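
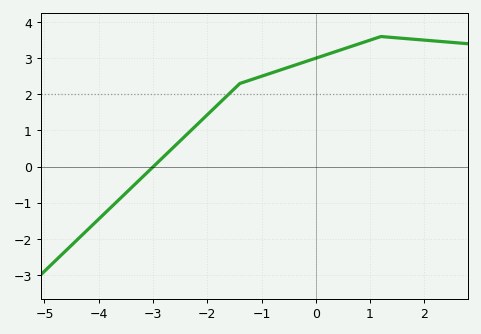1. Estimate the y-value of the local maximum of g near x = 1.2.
3.6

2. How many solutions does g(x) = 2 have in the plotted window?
1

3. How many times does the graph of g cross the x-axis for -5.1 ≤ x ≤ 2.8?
1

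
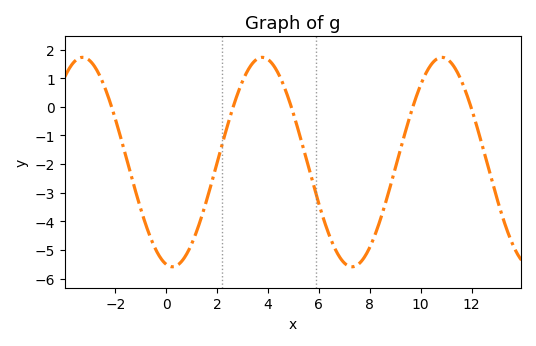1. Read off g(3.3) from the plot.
1.4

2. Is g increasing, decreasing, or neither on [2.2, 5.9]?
neither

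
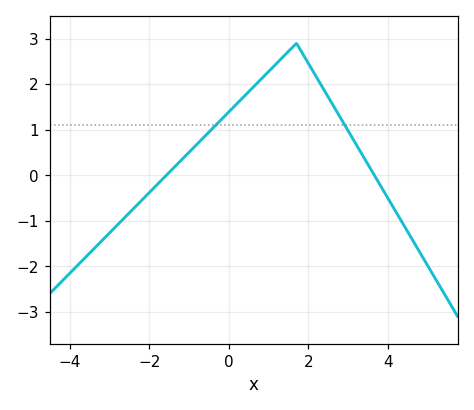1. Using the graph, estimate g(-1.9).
-0.29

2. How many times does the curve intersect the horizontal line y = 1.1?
2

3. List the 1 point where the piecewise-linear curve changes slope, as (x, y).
(1.7, 2.9)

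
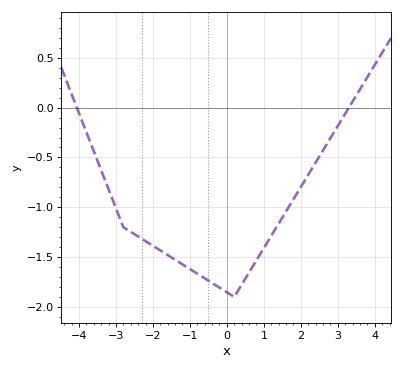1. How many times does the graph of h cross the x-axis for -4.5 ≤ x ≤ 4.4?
2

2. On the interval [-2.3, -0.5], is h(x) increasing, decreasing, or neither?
decreasing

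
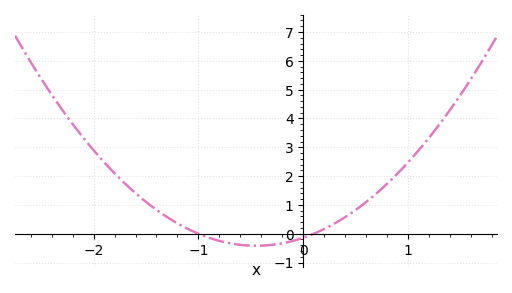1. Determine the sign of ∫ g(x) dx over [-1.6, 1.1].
positive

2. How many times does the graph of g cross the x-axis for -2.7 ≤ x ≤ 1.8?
2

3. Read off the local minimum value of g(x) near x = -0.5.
-0.4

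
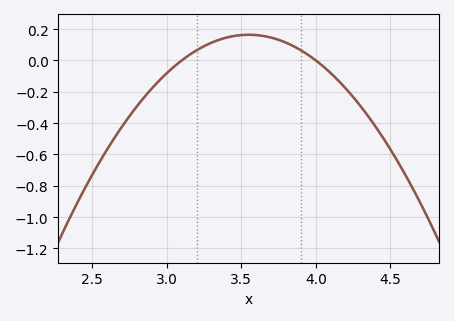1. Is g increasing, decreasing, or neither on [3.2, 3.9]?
neither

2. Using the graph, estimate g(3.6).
0.16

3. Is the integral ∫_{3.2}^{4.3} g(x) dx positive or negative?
positive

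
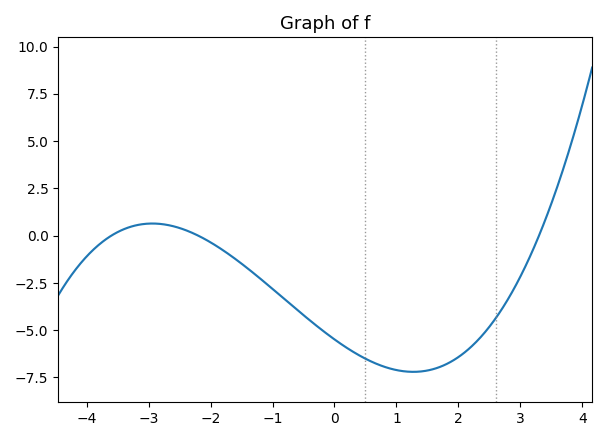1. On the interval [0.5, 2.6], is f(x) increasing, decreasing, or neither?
neither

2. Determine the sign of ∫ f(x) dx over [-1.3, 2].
negative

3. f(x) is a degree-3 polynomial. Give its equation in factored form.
y = 0.21(x + 3.6)(x + 2.2)(x - 3.3)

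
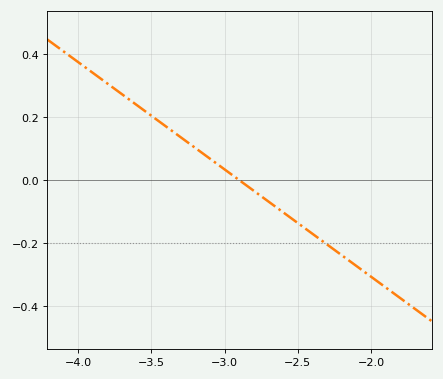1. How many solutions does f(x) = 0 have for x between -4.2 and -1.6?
1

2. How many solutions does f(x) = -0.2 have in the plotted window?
1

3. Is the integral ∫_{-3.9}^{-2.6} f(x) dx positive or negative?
positive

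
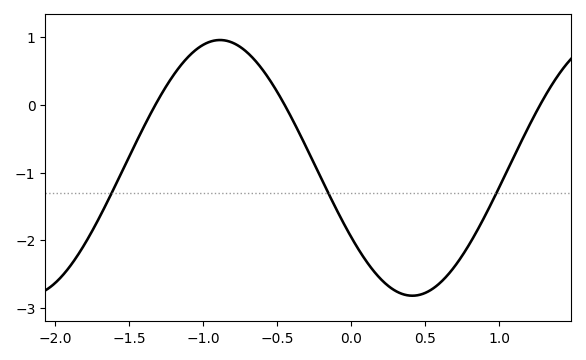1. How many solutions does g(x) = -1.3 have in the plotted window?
3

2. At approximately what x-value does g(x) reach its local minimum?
0.4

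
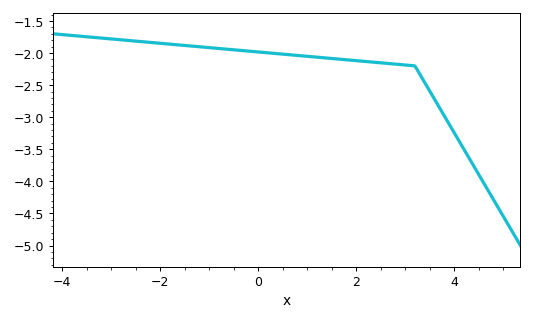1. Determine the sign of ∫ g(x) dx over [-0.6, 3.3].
negative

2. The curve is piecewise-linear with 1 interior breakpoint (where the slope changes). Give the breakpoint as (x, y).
(3.2, -2.2)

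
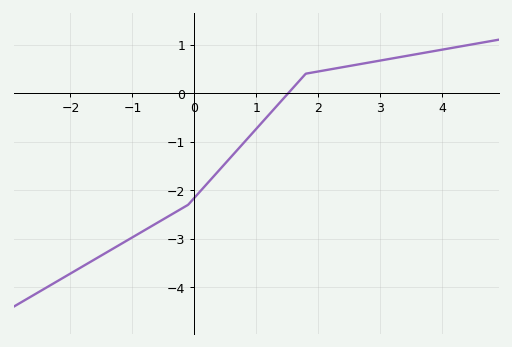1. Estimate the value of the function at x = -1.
-3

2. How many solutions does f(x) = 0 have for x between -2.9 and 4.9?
1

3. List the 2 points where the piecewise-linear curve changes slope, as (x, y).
(-0.1, -2.3); (1.8, 0.4)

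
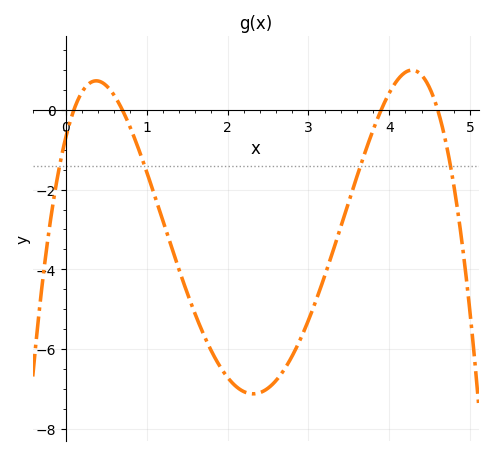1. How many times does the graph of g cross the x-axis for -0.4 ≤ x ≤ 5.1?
4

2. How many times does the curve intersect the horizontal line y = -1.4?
4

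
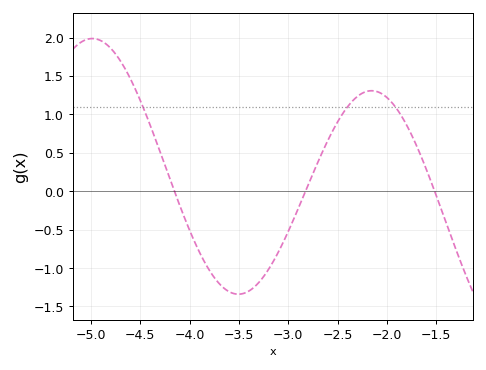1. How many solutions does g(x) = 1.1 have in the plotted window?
3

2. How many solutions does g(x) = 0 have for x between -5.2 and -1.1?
3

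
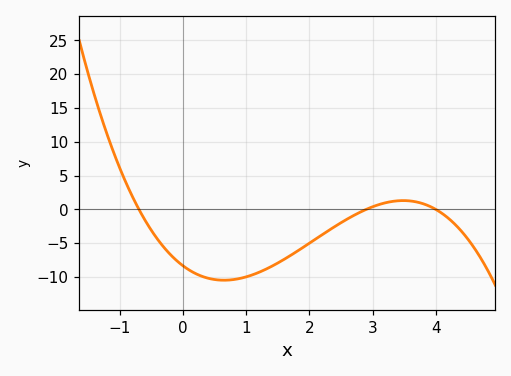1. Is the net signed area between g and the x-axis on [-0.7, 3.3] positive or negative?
negative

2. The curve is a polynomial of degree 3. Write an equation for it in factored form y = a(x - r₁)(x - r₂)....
y = -1.03(x + 0.7)(x - 2.9)(x - 4)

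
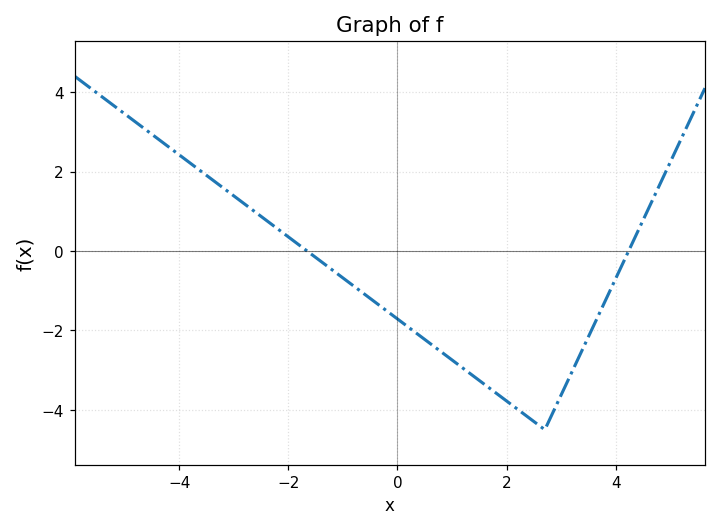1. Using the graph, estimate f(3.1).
-3.4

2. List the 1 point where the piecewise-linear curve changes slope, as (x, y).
(2.7, -4.5)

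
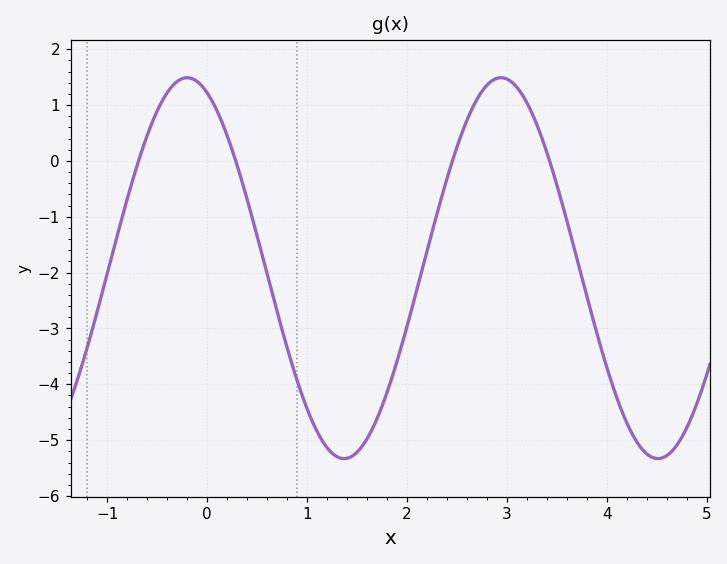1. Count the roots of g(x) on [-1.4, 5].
4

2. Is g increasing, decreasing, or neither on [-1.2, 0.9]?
neither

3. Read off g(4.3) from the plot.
-5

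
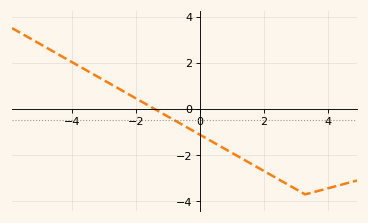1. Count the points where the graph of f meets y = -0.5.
1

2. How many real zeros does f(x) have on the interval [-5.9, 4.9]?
1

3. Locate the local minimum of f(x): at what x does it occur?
3.3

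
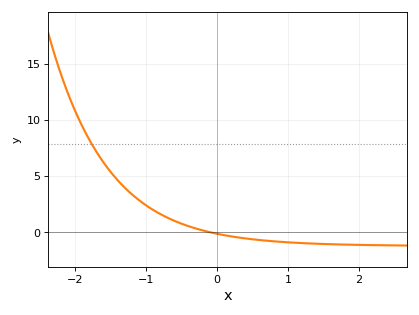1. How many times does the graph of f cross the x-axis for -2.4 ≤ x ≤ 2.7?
1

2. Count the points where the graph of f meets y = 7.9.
1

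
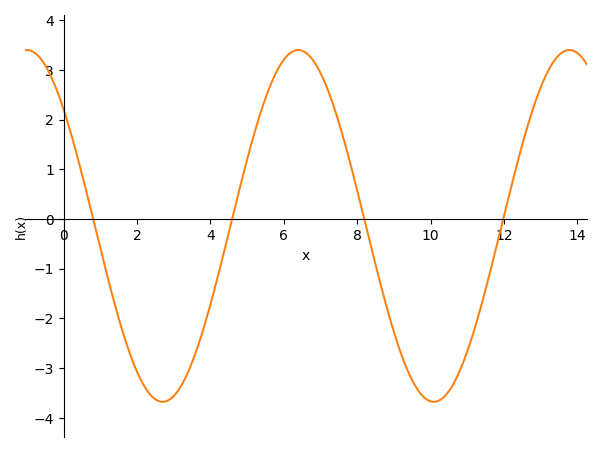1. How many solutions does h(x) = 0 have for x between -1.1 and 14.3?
4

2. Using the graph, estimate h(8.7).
-1.5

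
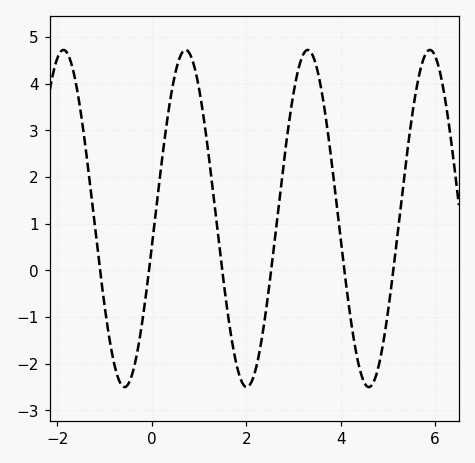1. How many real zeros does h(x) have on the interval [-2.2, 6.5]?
6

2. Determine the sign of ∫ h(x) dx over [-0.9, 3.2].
positive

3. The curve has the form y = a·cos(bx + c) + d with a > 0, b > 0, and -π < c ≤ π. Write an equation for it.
y = 3.61cos(2.4x - 1.7) + 1.11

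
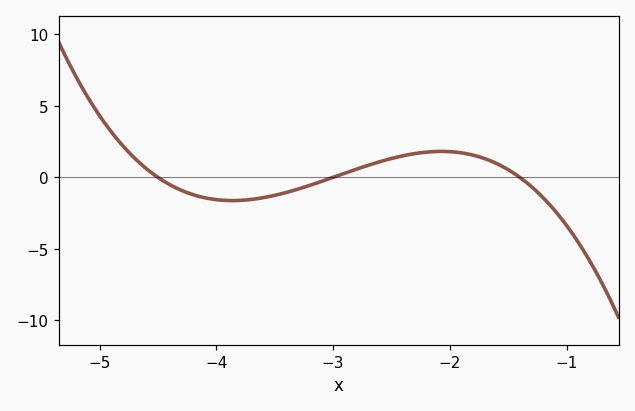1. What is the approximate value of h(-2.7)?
1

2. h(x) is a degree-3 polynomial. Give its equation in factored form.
y = -1.2(x + 4.5)(x + 3)(x + 1.4)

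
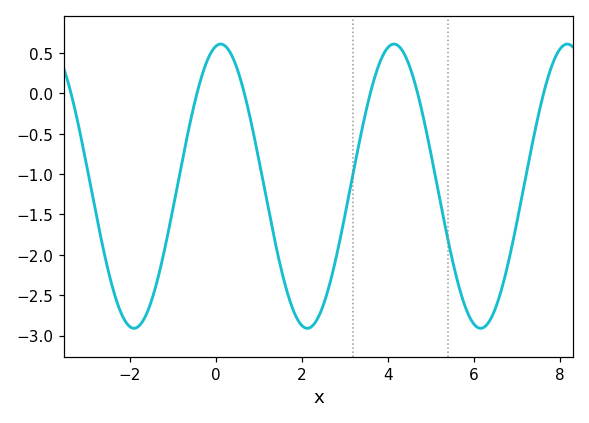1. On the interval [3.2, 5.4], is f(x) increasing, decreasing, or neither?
neither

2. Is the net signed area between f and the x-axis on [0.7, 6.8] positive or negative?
negative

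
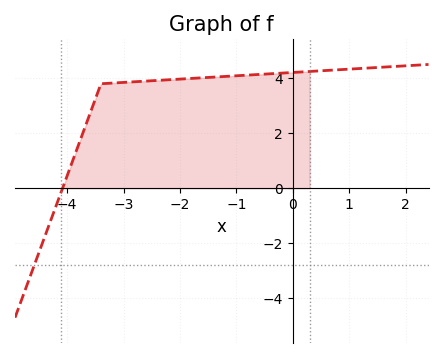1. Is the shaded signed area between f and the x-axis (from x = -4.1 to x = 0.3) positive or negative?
positive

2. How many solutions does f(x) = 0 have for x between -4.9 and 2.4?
1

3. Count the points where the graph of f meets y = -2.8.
1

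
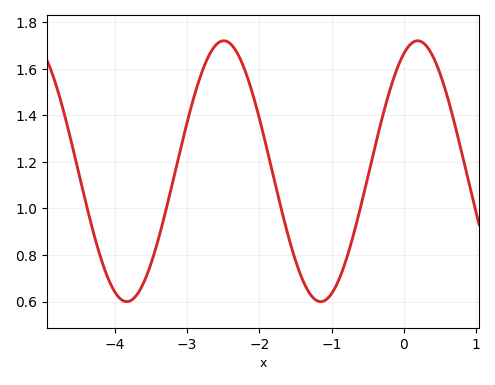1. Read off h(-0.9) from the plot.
0.693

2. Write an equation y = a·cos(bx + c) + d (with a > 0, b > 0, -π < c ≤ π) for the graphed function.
y = 0.56cos(2.34x - 0.45) + 1.16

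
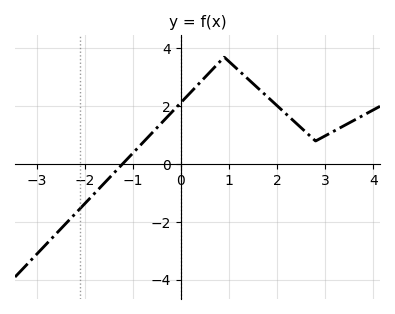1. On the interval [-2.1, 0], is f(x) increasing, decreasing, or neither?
increasing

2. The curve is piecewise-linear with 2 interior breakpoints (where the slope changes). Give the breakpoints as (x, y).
(0.9, 3.7); (2.8, 0.8)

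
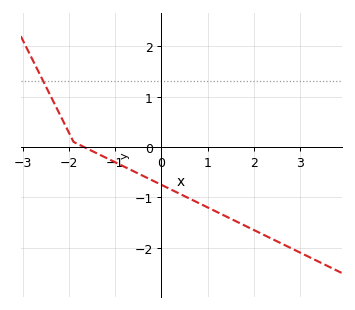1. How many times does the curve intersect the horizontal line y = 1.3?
1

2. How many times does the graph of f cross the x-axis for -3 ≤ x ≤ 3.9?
1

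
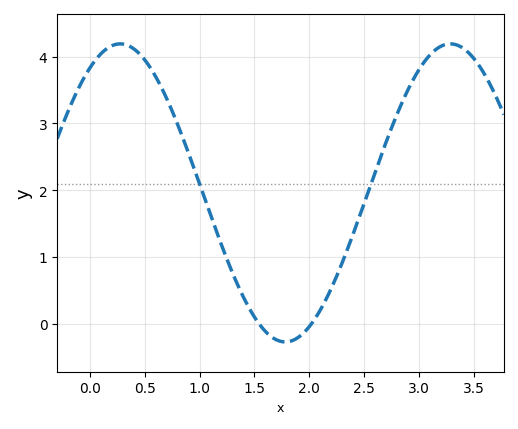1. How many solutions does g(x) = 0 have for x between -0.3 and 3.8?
2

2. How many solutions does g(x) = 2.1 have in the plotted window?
2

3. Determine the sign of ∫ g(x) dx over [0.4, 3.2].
positive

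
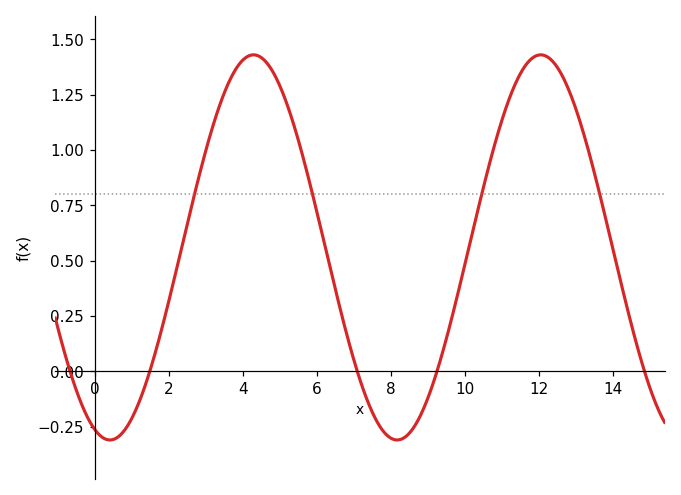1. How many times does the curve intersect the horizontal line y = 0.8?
4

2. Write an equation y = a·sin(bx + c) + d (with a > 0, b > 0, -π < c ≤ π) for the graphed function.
y = 0.87sin(0.81x - 1.9) + 0.56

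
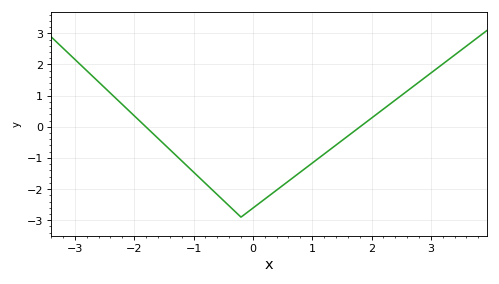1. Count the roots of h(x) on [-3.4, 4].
2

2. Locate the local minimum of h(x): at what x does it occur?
-0.199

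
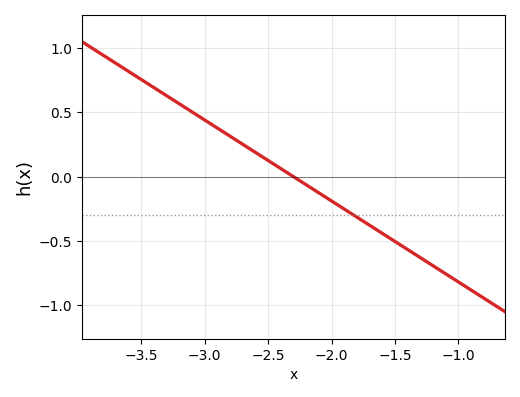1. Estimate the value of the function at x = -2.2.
-0.05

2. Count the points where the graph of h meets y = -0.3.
1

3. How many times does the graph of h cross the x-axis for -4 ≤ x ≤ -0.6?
1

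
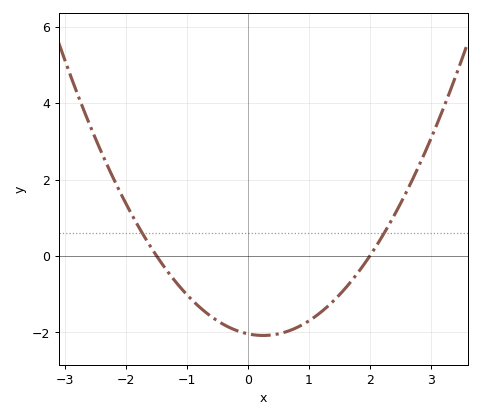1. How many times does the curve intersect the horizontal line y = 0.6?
2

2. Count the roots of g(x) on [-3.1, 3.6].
2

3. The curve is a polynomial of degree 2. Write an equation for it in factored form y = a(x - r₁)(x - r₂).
y = 0.68(x + 1.5)(x - 2)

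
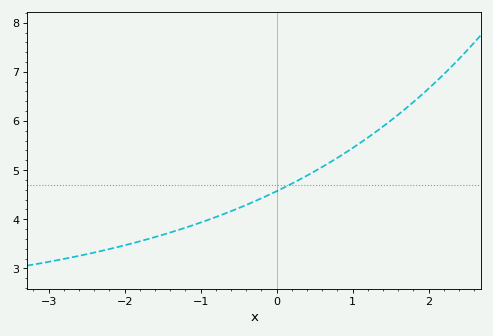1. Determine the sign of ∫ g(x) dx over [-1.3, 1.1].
positive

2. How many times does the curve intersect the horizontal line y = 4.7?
1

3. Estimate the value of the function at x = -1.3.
3.8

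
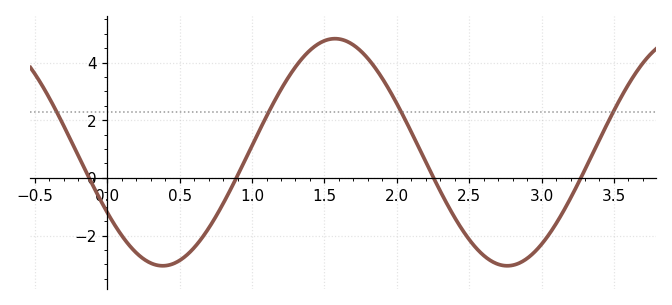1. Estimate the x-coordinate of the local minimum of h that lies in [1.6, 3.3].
2.8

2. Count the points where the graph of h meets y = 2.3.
4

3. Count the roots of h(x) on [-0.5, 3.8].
4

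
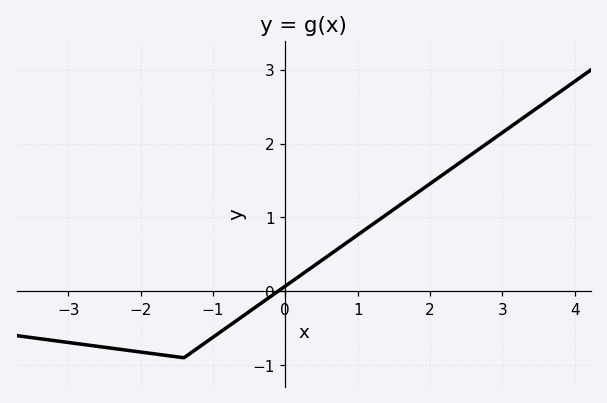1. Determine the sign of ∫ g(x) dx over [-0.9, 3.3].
positive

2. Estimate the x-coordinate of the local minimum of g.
-1.4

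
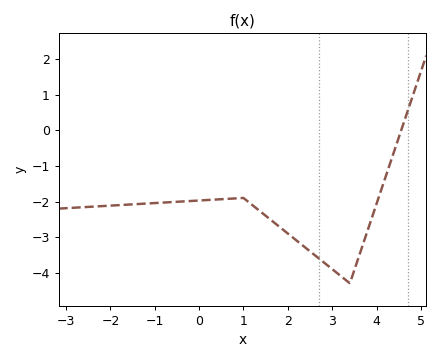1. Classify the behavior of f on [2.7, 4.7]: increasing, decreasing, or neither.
neither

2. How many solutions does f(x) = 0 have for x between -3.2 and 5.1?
1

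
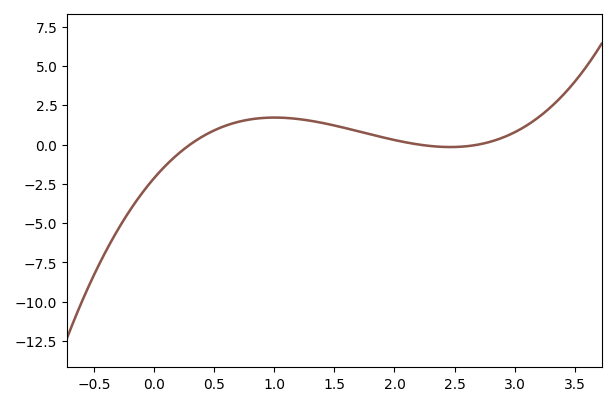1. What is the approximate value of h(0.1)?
-1.5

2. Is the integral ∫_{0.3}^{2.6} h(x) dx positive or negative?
positive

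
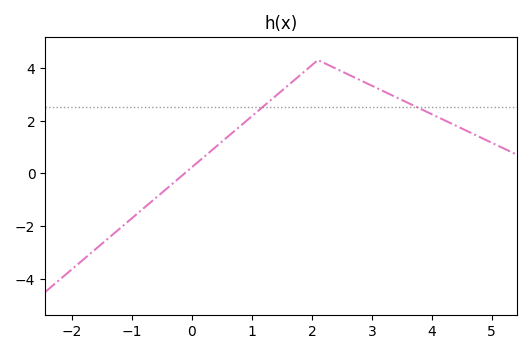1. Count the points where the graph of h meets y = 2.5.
2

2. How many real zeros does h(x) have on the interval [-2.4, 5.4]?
1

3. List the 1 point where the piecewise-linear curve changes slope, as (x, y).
(2.1, 4.3)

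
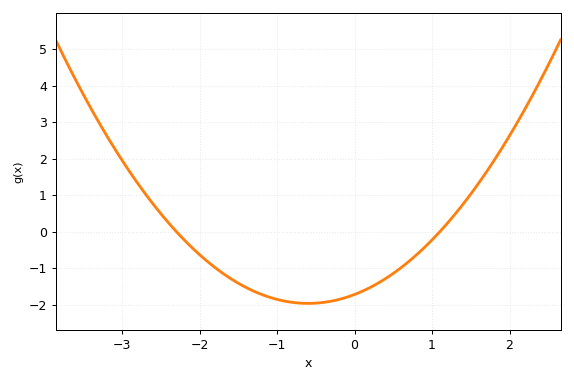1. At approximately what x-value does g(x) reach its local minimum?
-0.6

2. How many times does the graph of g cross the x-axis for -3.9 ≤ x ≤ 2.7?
2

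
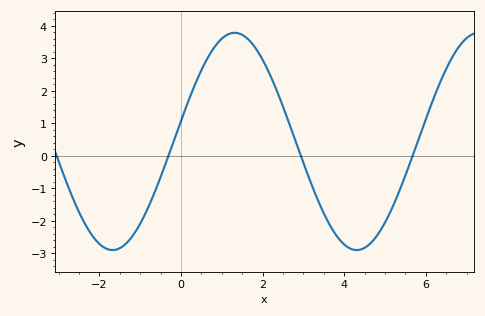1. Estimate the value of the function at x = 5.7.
0.1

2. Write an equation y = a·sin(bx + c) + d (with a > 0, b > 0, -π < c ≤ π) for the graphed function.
y = 3.34sin(1.1x + 0.19) + 0.44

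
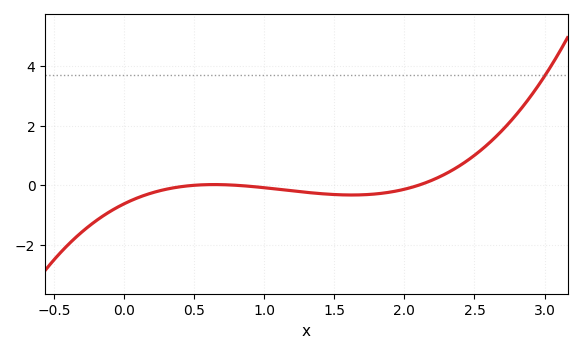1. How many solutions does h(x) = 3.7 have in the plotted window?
1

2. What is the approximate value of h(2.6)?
1.4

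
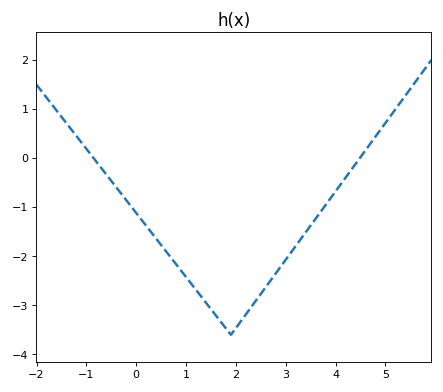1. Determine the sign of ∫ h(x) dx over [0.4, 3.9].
negative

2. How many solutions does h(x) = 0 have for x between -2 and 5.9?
2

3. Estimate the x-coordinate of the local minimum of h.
1.9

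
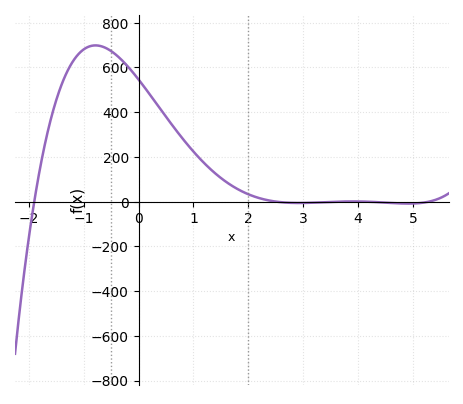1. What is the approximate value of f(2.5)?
0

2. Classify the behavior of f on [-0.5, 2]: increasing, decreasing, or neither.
decreasing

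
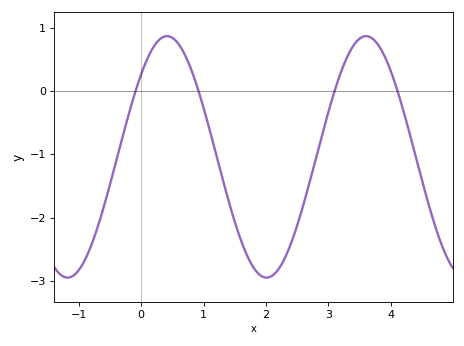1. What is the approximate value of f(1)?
-0.261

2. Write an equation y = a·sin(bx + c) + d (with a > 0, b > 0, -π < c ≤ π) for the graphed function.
y = 1.91sin(1.97x + 0.752) - 1.04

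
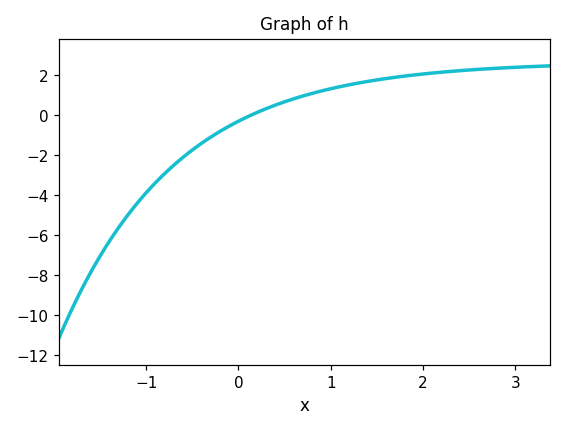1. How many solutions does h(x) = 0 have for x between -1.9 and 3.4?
1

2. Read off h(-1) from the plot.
-3.8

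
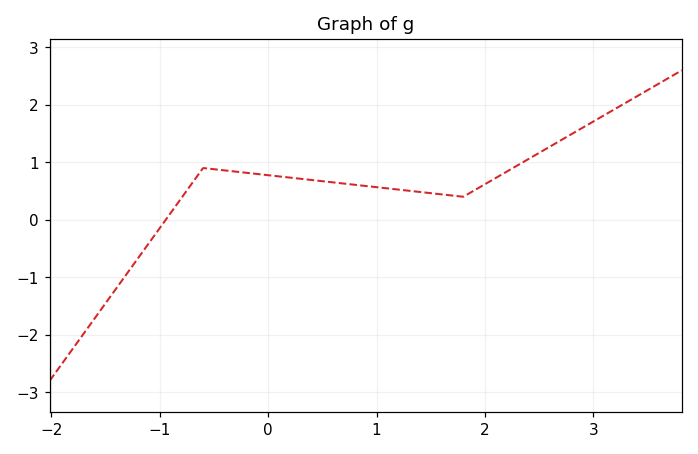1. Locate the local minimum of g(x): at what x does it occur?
1.8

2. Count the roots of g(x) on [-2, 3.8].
1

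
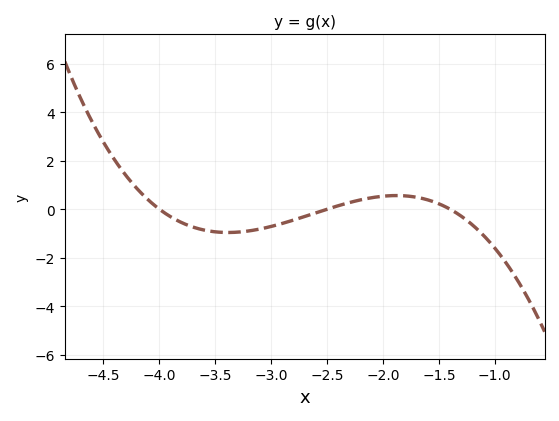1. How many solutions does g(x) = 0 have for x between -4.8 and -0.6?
3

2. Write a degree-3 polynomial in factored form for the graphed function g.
y = -0.89(x + 4)(x + 2.5)(x + 1.4)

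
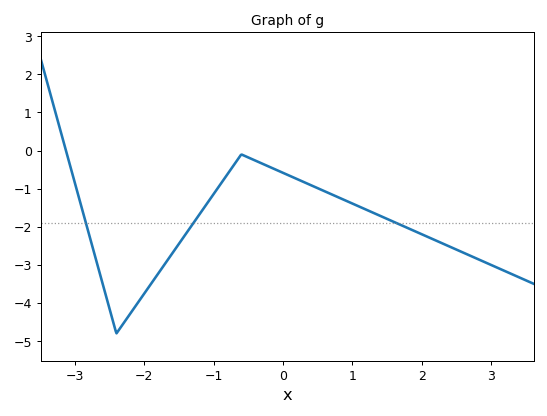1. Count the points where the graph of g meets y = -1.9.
3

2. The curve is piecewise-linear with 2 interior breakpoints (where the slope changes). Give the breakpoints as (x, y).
(-2.4, -4.8); (-0.6, -0.1)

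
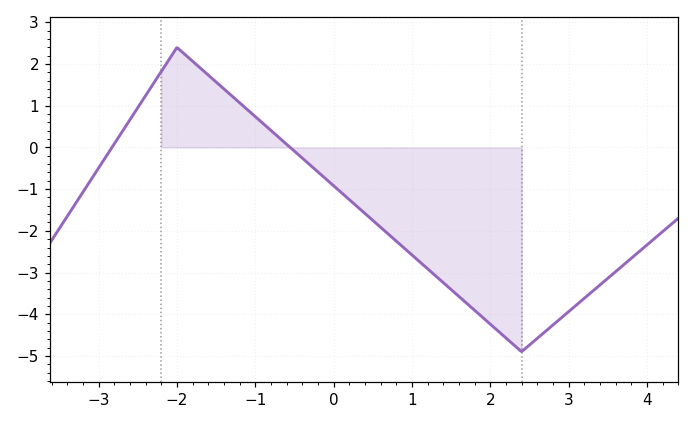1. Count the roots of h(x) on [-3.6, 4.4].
2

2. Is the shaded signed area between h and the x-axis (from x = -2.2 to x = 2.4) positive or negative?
negative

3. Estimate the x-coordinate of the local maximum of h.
-2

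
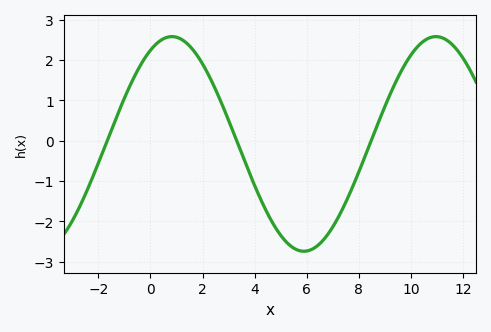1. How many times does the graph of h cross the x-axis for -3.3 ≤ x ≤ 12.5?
3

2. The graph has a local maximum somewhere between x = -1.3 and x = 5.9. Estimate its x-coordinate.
0.822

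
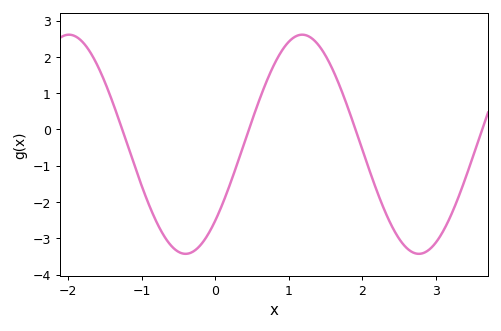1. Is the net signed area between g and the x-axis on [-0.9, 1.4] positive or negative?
negative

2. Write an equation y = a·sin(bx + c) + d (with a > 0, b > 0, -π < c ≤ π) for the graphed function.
y = 3.02sin(1.98x - 0.772) - 0.41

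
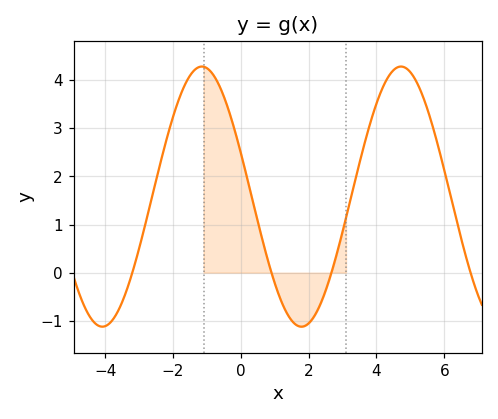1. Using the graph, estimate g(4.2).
3.87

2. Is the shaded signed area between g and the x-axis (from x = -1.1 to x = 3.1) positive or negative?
positive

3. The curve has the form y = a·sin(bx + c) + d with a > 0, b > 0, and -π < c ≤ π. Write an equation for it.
y = 2.7sin(1.07x + 2.8) + 1.58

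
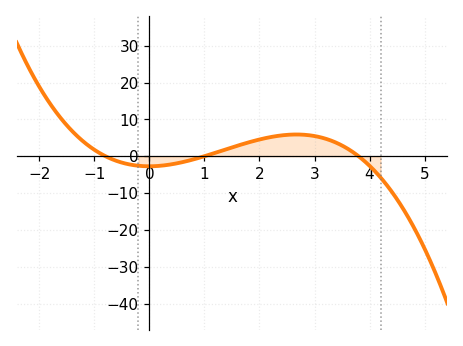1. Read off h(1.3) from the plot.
1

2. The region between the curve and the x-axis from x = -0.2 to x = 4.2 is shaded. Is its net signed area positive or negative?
positive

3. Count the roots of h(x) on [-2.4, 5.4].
3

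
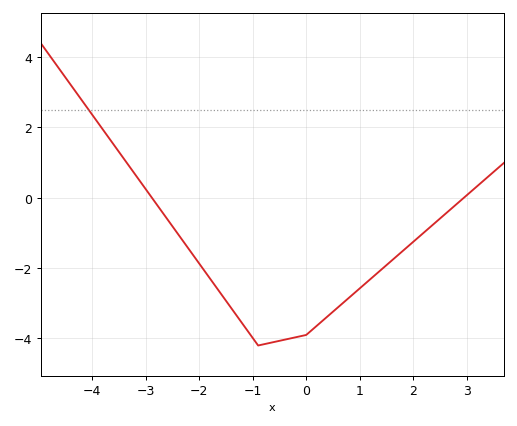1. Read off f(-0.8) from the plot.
-4.2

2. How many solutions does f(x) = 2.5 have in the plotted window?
1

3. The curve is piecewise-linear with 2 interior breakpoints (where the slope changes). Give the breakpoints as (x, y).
(-0.9, -4.2); (0, -3.9)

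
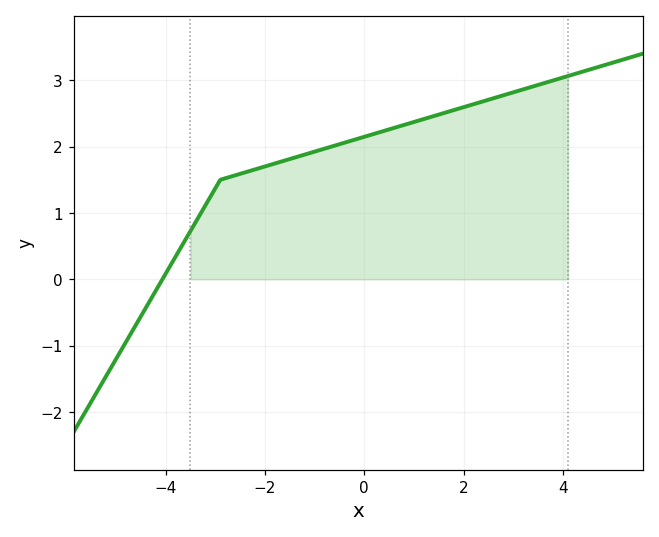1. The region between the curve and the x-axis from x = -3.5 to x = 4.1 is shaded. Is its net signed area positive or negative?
positive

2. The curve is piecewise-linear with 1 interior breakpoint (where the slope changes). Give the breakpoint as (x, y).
(-2.9, 1.5)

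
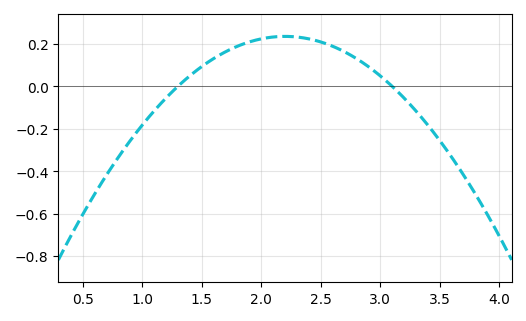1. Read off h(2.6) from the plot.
0.189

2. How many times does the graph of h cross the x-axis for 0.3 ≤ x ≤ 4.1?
2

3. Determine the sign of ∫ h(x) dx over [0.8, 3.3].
positive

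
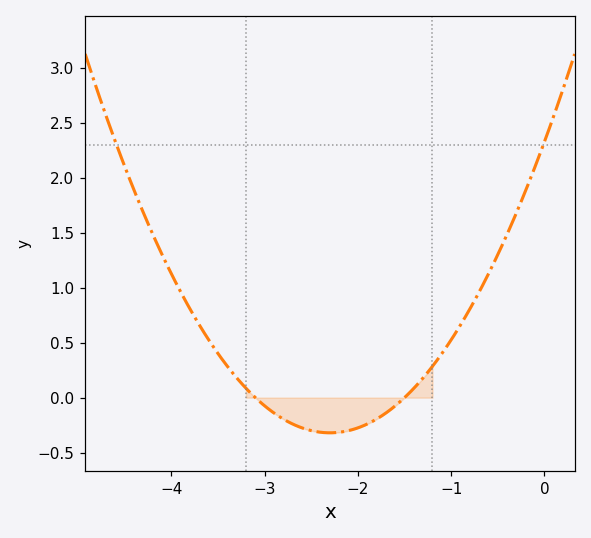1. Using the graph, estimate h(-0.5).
1.3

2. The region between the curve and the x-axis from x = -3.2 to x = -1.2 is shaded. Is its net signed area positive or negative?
negative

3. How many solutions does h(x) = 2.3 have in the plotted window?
2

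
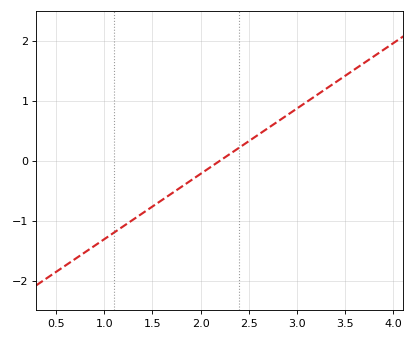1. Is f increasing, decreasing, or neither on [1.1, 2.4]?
increasing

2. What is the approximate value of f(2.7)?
0.5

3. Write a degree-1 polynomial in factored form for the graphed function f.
y = 1.09(x - 2.2)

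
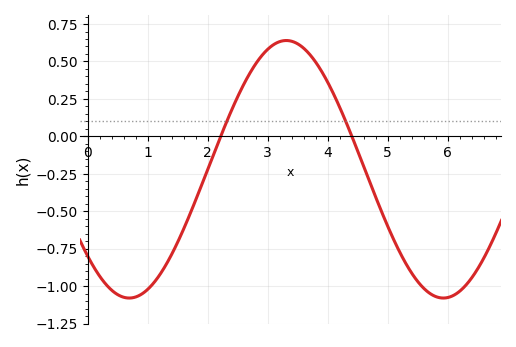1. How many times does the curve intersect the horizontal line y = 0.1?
2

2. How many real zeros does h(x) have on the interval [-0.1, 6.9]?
2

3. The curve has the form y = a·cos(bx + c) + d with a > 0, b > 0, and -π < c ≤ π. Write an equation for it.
y = 0.86cos(1.2x + 2.31) - 0.22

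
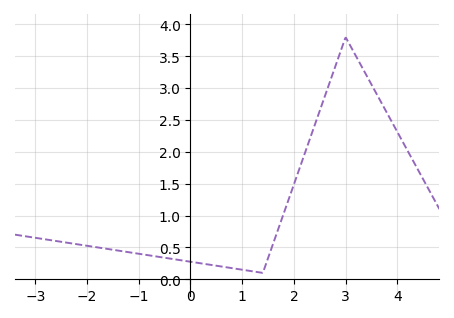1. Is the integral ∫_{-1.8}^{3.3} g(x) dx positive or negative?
positive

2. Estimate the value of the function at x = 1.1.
0.15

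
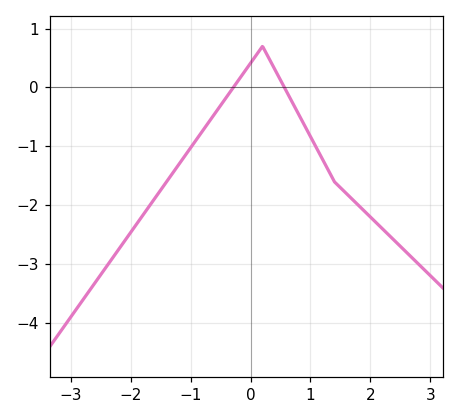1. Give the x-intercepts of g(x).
-0.288, 0.565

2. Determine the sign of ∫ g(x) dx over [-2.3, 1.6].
negative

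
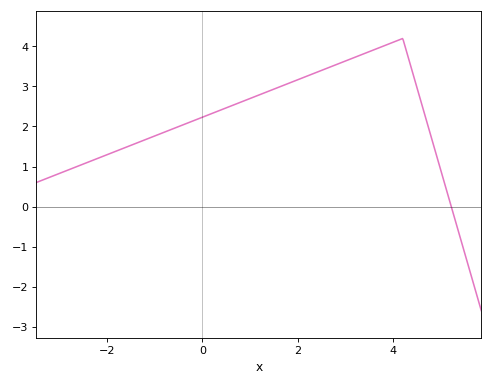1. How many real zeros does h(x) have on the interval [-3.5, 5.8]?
1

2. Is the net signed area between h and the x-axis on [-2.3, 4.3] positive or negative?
positive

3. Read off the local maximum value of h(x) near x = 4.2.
4.2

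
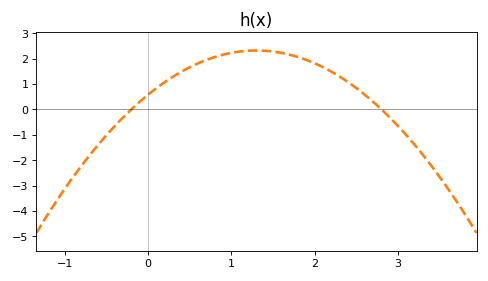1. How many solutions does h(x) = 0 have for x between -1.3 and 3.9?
2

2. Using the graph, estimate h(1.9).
1.95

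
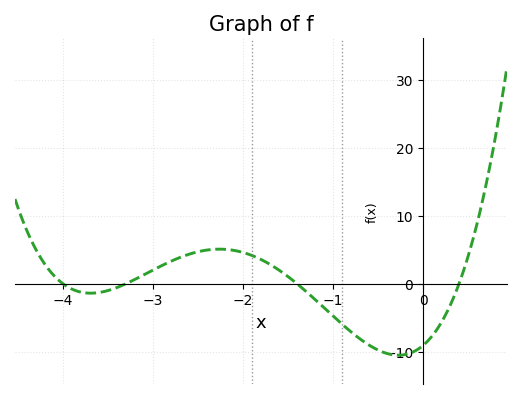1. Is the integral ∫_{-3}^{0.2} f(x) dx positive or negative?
negative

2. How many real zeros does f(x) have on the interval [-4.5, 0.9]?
4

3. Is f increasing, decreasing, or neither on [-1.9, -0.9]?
decreasing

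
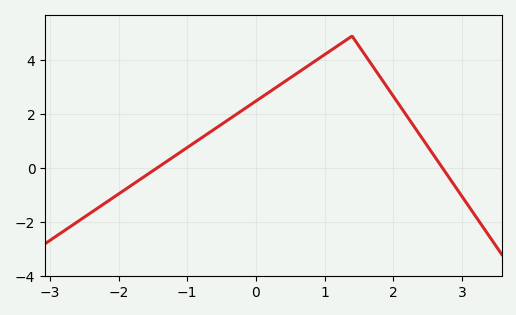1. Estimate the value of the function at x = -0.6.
1.45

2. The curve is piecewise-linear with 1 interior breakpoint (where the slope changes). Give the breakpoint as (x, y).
(1.4, 4.9)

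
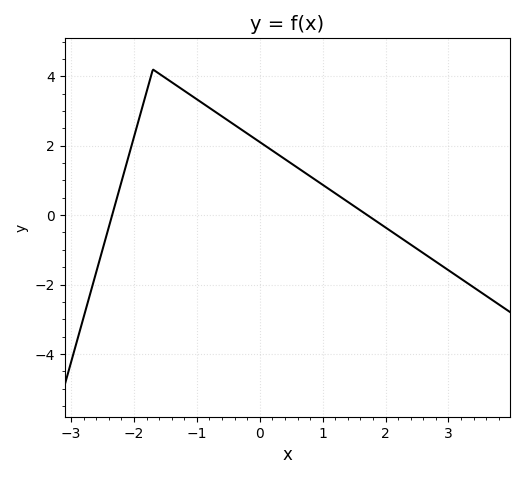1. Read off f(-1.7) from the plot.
4.2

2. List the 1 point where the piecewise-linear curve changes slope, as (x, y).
(-1.7, 4.2)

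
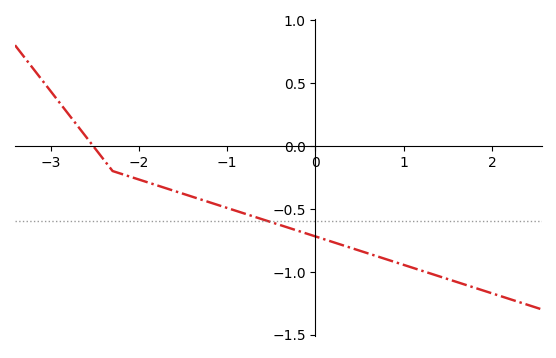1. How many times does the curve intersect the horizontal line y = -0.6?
1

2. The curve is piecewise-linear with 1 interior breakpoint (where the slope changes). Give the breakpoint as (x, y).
(-2.3, -0.2)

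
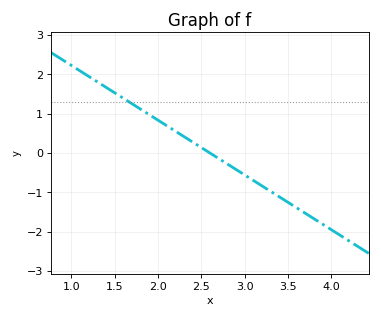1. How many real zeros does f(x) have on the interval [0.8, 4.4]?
1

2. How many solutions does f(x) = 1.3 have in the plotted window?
1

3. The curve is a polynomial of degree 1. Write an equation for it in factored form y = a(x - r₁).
y = -1.39(x - 2.6)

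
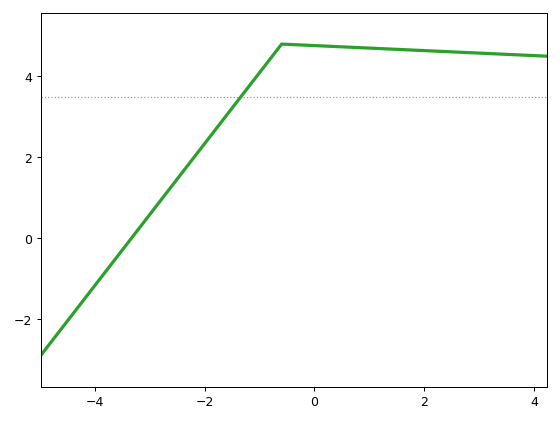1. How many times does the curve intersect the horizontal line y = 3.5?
1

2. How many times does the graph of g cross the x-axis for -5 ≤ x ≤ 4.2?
1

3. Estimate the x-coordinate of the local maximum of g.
-0.6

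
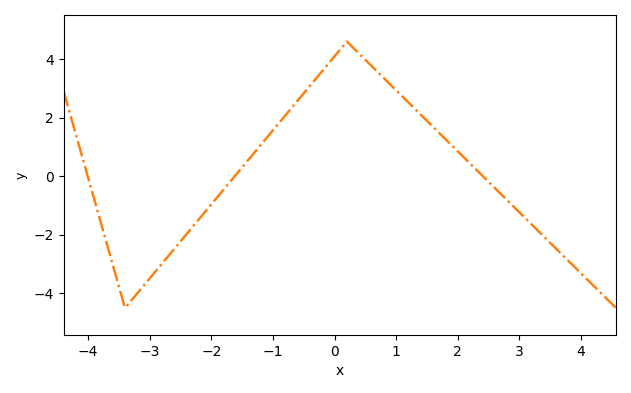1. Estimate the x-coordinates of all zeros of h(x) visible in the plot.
-4, -1.6, 2.4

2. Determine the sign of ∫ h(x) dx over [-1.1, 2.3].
positive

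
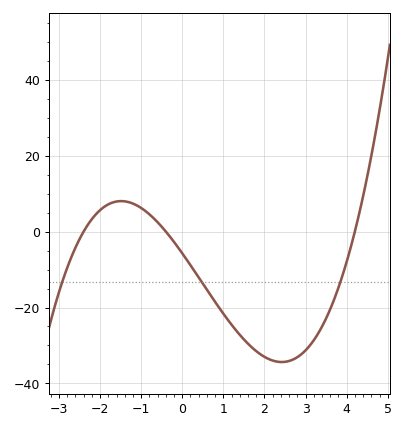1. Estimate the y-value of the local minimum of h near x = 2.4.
-34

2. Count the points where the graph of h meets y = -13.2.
3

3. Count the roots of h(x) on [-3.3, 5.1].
3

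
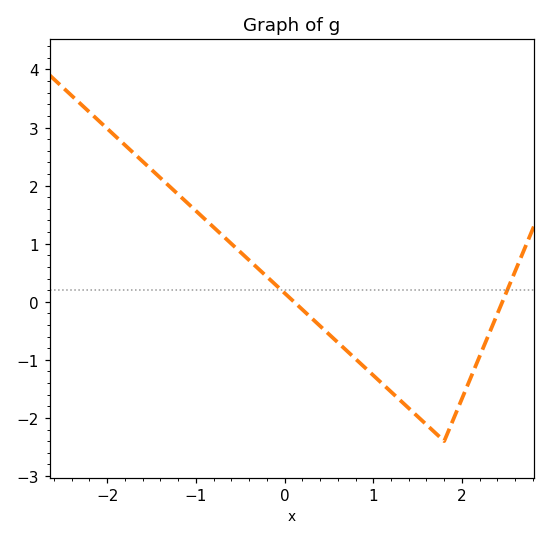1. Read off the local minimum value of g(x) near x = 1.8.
-2.4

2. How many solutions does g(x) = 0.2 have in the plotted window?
2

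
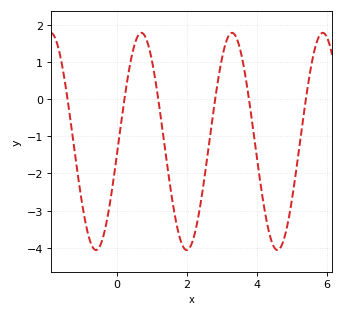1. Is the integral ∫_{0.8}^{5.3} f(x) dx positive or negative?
negative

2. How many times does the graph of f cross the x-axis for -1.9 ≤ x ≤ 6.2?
6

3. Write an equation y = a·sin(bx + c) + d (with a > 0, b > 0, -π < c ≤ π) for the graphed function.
y = 2.92sin(2.42x - 0.12) - 1.14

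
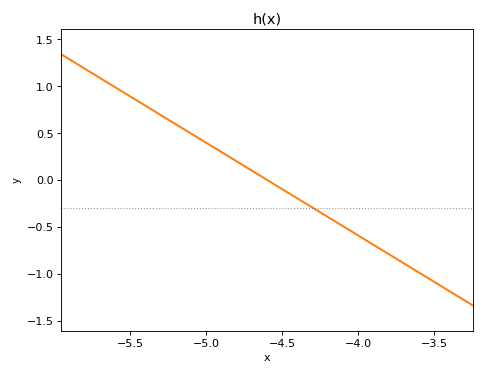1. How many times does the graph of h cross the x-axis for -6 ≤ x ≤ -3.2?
1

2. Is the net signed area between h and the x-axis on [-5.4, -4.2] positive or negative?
positive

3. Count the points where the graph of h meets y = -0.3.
1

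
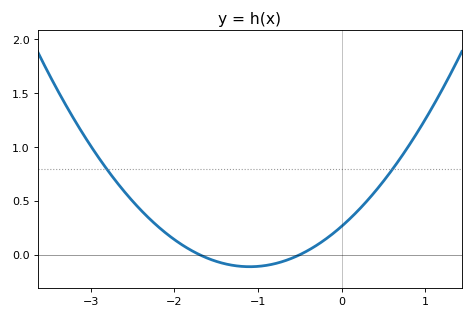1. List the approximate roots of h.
-1.7, -0.5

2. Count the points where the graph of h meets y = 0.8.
2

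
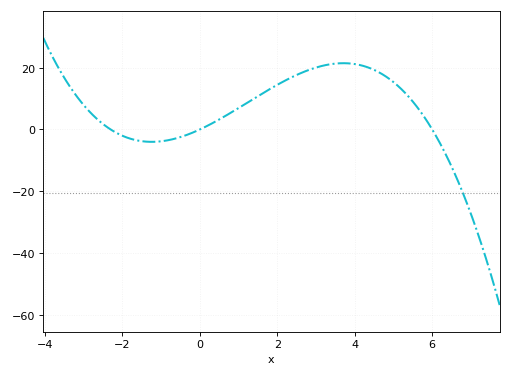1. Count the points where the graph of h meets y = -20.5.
1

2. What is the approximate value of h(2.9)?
19.6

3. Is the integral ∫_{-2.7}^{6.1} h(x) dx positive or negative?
positive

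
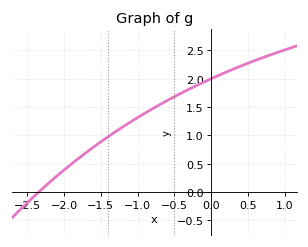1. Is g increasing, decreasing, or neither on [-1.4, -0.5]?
increasing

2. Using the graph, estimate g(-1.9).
0.494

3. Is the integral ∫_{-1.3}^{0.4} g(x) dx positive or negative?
positive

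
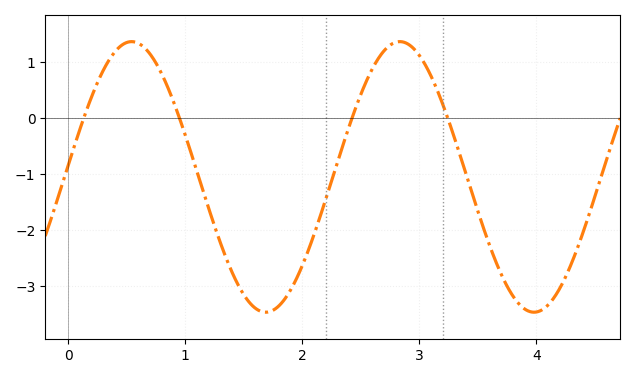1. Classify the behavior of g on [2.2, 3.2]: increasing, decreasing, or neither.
neither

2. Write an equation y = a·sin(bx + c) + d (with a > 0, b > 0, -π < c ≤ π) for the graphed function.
y = 2.41sin(2.7x + 0.09) - 1.05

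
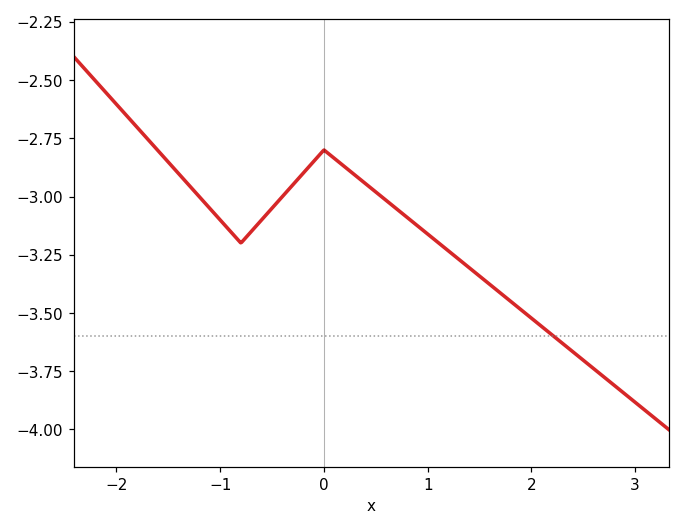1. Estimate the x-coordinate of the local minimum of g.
-0.8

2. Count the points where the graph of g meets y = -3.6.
1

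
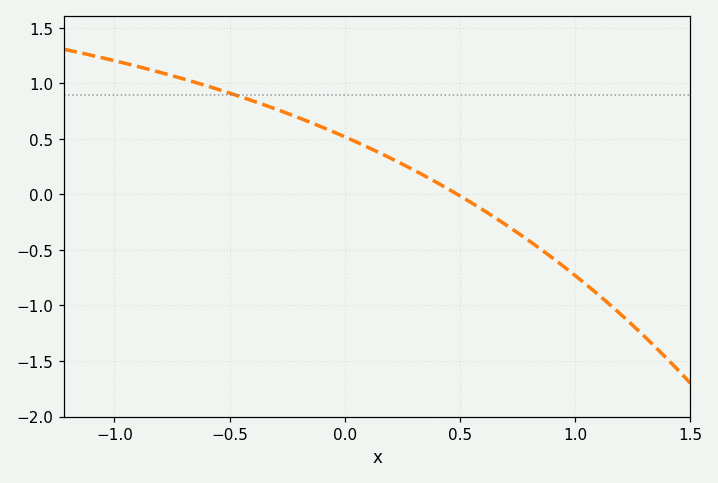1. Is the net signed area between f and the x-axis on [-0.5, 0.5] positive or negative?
positive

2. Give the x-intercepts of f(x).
0.5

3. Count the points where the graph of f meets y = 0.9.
1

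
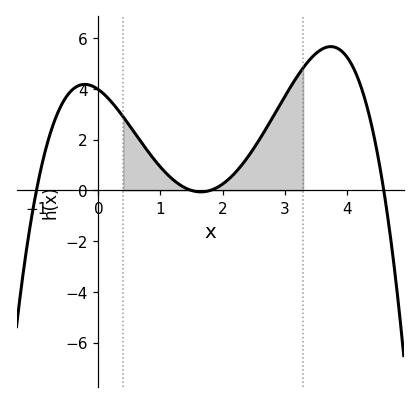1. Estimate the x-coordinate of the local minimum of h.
1.65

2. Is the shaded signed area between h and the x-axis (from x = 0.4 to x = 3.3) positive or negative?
positive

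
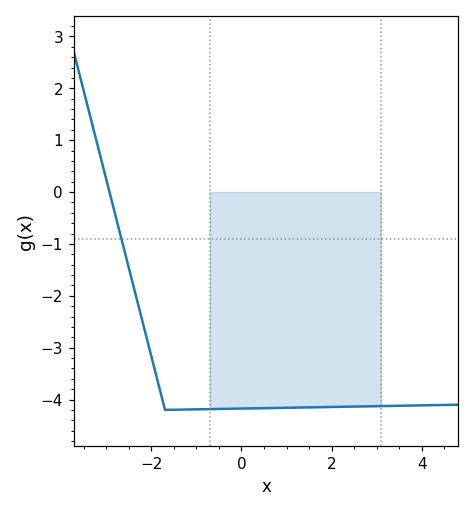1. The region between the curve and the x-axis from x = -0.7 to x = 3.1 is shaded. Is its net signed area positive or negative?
negative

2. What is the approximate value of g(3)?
-4.13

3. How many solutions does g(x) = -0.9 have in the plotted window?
1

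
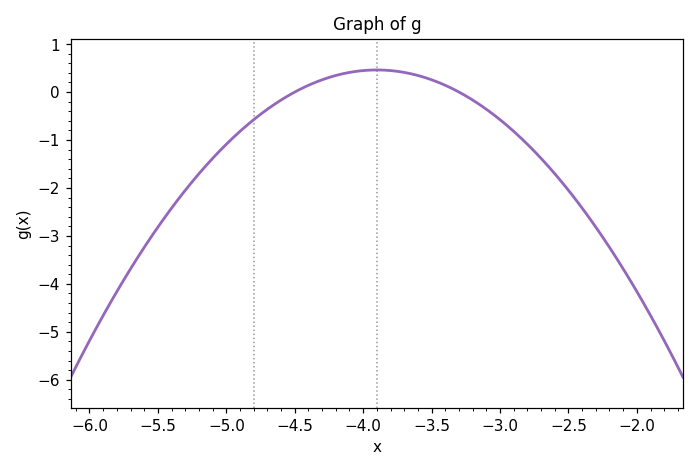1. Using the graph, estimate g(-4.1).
0.4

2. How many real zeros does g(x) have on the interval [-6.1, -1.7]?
2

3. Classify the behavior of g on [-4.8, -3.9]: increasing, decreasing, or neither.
increasing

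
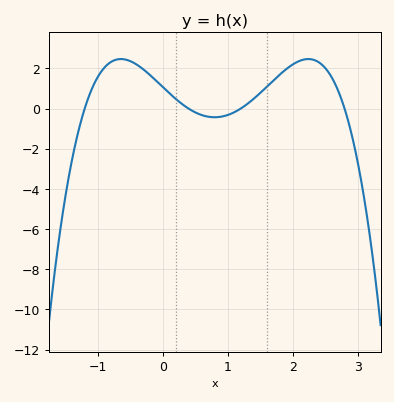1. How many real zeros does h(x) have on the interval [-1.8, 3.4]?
4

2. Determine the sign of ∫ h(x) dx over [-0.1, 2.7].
positive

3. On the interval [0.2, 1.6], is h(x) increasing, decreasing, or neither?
neither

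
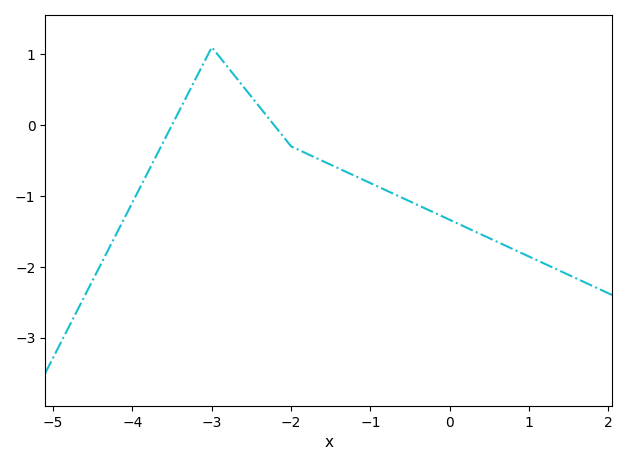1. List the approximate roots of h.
-3.5, -2.21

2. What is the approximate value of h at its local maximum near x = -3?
1.1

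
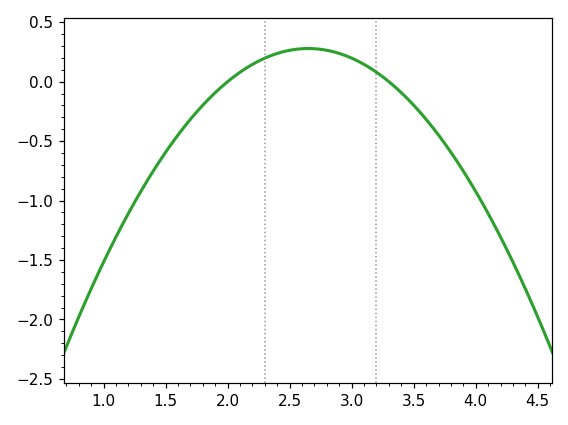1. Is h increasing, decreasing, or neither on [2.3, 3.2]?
neither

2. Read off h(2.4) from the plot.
0.238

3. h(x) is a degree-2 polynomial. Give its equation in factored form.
y = -0.66(x - 2)(x - 3.3)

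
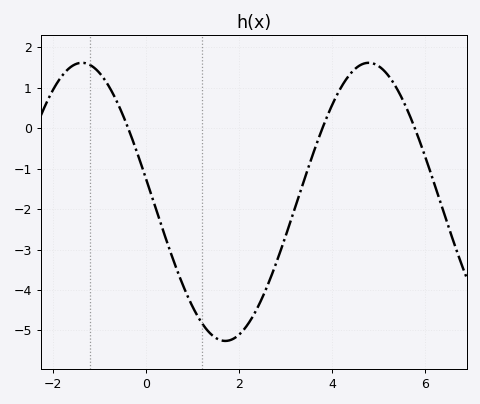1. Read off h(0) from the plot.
-1.24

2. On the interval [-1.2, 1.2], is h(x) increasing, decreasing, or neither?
decreasing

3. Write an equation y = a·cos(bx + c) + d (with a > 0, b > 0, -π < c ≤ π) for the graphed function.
y = 3.44cos(1.02x + 1.4) - 1.82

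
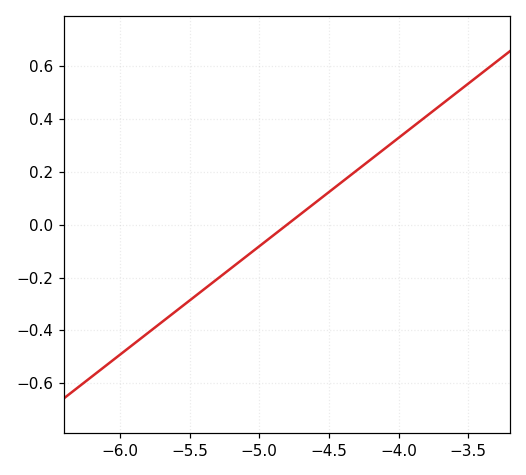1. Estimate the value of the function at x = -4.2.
0.246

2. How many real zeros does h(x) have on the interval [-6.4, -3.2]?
1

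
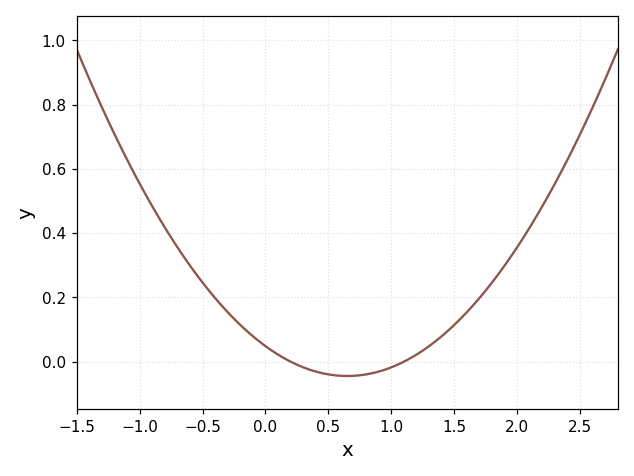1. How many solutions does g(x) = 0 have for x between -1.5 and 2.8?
2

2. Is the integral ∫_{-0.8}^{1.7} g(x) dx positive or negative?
positive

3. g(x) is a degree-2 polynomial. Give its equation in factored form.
y = 0.22(x - 0.2)(x - 1.1)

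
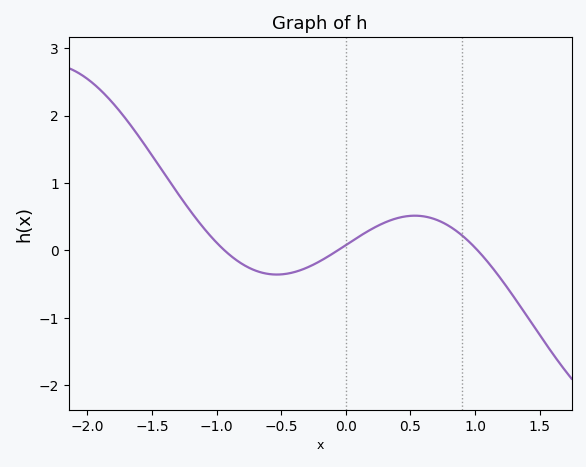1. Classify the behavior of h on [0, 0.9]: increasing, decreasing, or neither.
neither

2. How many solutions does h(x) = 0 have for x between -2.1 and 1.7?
3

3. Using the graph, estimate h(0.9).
0.2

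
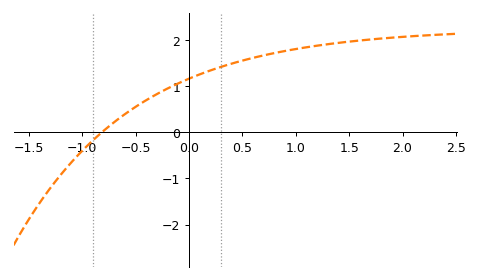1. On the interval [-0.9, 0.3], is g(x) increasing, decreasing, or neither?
increasing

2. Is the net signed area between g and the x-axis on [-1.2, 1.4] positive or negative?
positive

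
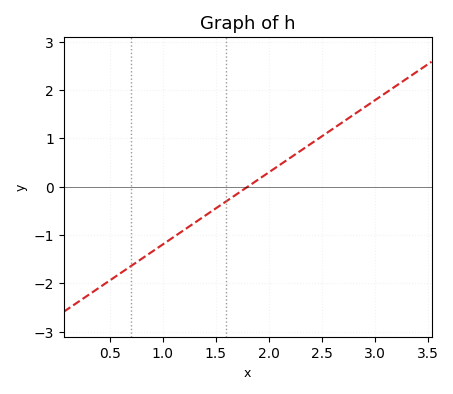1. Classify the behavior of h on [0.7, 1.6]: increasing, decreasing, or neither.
increasing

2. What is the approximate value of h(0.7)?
-1.6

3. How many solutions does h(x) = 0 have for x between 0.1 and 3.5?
1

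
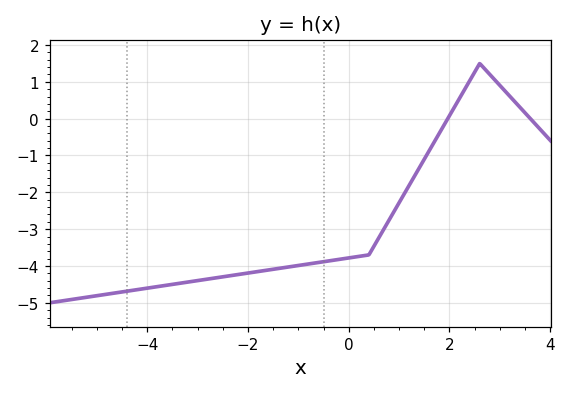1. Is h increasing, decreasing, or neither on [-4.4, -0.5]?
increasing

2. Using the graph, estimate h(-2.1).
-4.2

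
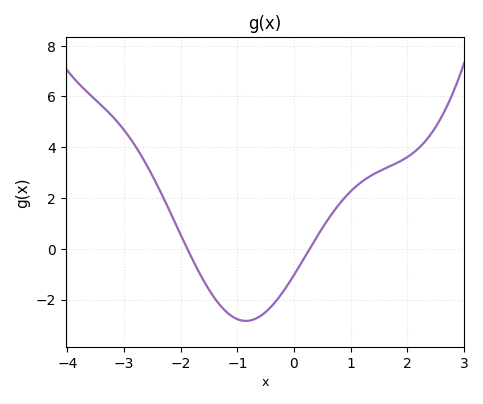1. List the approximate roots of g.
-1.9, 0.3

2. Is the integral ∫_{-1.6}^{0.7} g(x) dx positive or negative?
negative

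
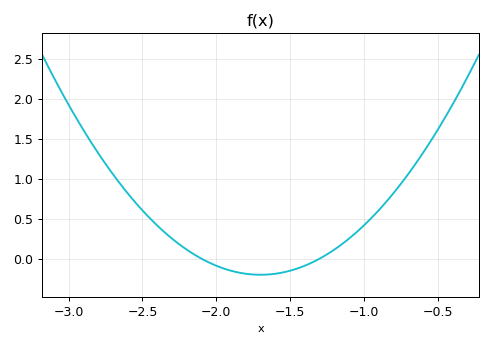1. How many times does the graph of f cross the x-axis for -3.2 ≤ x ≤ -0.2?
2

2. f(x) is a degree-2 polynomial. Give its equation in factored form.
y = 1.26(x + 2.1)(x + 1.3)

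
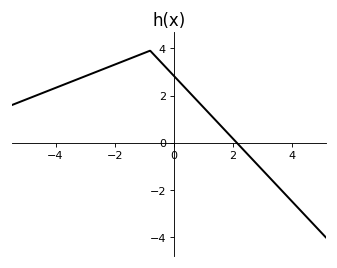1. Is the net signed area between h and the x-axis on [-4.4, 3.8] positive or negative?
positive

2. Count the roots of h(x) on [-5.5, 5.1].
1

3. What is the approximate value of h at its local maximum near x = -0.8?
3.8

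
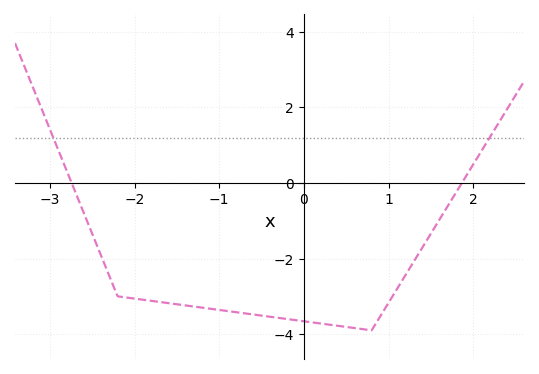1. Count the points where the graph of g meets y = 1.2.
2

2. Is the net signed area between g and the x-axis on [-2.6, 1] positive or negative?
negative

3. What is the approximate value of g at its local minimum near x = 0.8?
-3.8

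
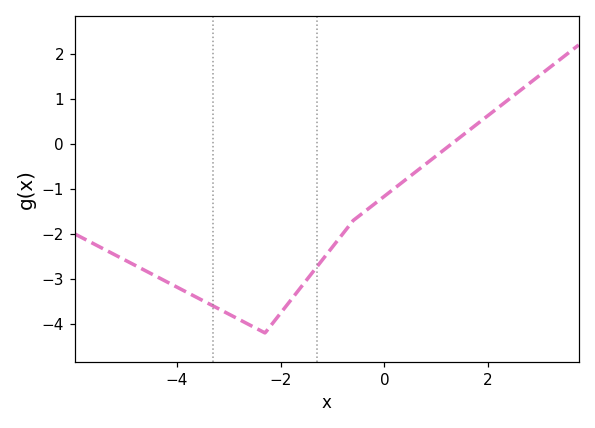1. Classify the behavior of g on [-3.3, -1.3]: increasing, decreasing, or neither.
neither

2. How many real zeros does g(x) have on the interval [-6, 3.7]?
1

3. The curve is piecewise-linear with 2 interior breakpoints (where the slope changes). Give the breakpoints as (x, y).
(-2.3, -4.2); (-0.6, -1.7)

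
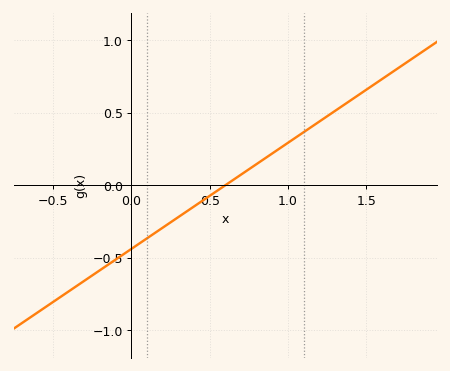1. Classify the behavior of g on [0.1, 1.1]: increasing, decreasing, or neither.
increasing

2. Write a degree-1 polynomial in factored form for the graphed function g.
y = 0.73(x - 0.6)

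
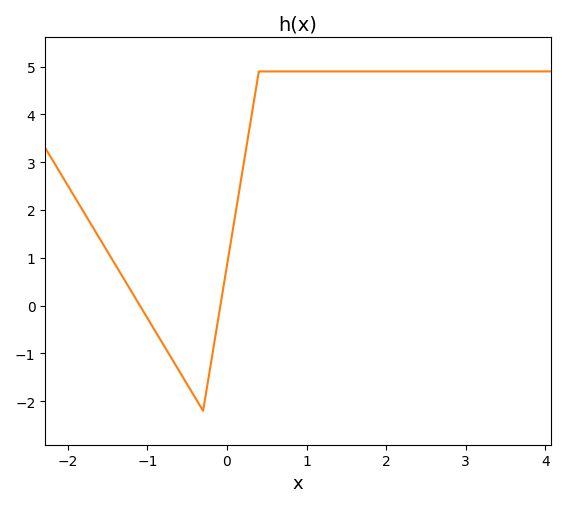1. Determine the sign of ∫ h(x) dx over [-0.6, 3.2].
positive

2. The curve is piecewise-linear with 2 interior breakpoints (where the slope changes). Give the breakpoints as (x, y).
(-0.3, -2.2); (0.4, 4.9)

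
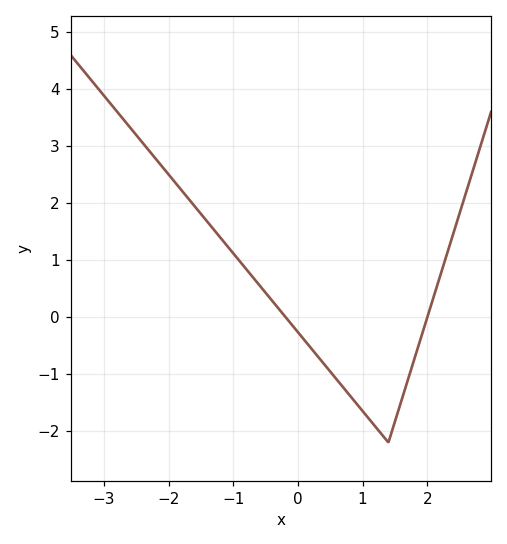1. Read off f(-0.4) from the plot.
0.291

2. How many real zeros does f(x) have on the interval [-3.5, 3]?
2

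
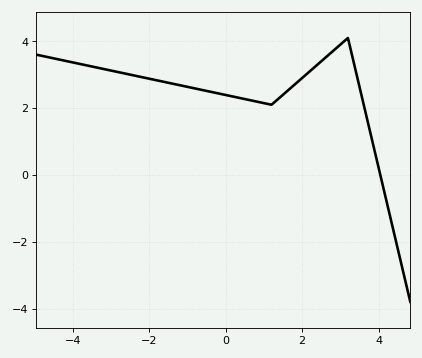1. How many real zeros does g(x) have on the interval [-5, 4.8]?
1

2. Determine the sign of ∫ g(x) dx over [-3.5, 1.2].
positive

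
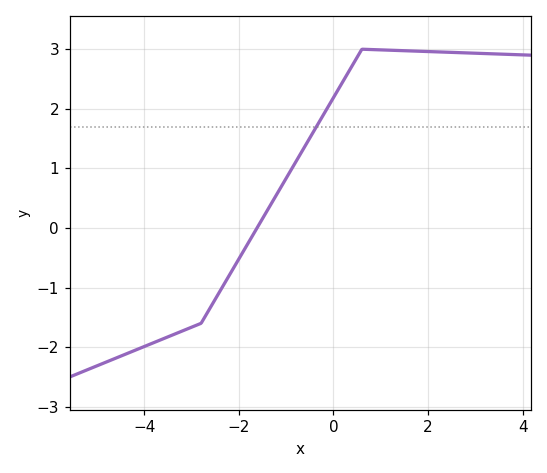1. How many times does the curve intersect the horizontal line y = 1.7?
1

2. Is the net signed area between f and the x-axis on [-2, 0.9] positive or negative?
positive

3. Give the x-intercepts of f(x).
-1.62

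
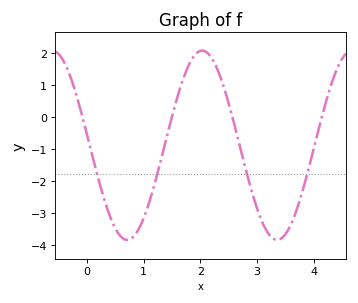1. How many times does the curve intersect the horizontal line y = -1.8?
4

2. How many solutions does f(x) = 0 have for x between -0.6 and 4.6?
4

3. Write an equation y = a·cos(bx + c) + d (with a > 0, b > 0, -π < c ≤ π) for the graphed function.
y = 2.95cos(2.4x + 1.5) - 0.89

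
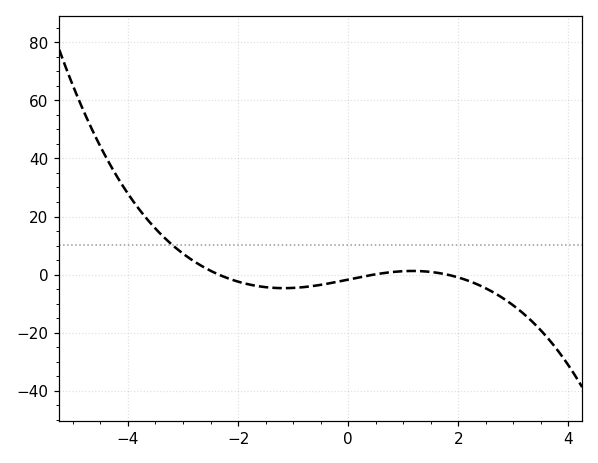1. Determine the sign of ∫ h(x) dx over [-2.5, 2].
negative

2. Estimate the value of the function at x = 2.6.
-6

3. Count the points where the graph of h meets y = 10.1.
1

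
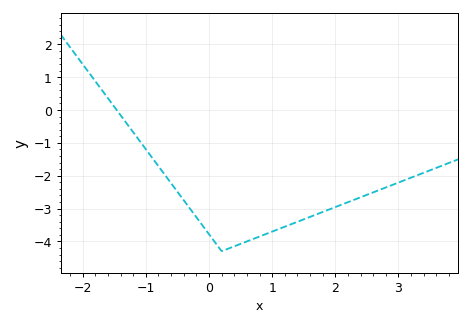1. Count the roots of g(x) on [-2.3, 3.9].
1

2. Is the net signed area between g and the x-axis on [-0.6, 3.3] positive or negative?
negative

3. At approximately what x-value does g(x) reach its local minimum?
0.201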